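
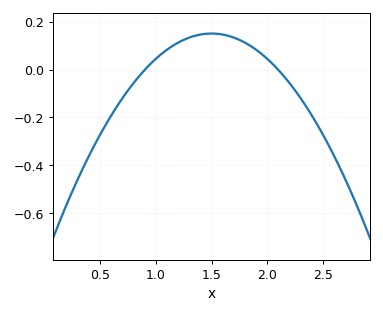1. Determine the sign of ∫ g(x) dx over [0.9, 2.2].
positive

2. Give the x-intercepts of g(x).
0.9, 2.1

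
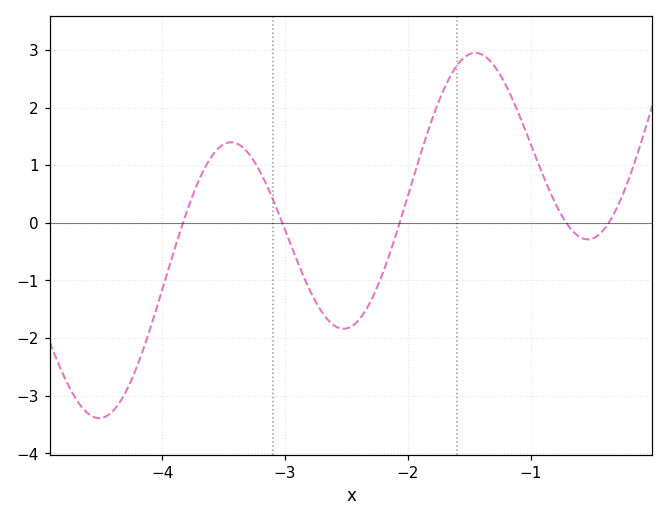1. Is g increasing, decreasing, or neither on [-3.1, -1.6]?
neither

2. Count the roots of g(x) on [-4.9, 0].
5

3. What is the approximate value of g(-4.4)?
-3.3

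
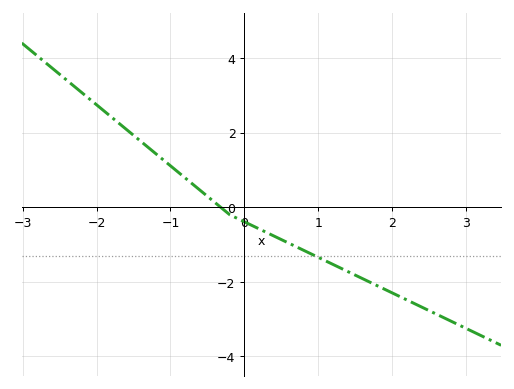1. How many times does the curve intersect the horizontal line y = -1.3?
1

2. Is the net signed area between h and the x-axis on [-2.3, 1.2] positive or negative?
positive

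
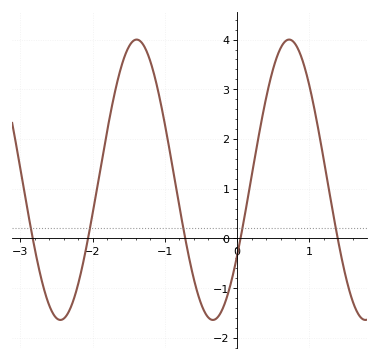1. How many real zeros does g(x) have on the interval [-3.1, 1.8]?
5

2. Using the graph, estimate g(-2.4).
-1.6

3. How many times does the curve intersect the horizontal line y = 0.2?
5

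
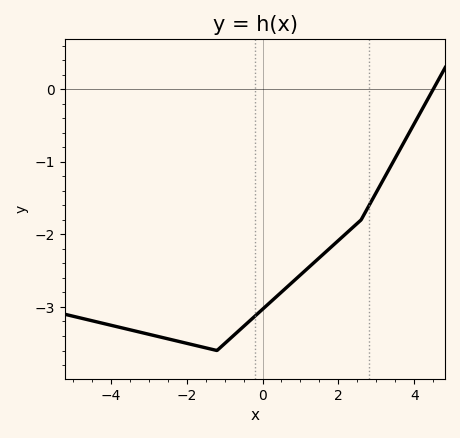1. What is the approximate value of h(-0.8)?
-3.41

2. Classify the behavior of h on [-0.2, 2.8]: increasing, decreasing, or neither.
increasing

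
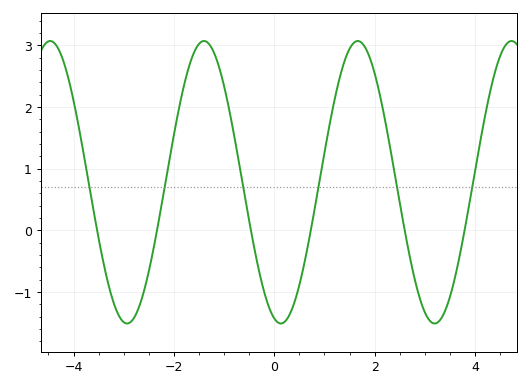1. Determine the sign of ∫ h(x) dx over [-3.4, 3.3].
positive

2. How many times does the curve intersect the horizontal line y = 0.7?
6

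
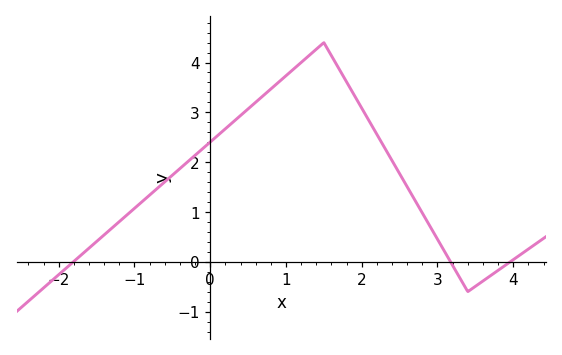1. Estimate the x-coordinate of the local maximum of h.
1.5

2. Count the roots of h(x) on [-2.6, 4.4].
3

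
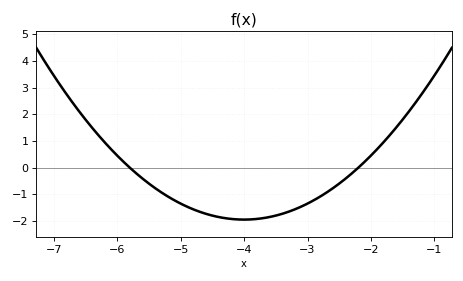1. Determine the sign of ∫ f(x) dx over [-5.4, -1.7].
negative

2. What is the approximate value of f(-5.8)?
0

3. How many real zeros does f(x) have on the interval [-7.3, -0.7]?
2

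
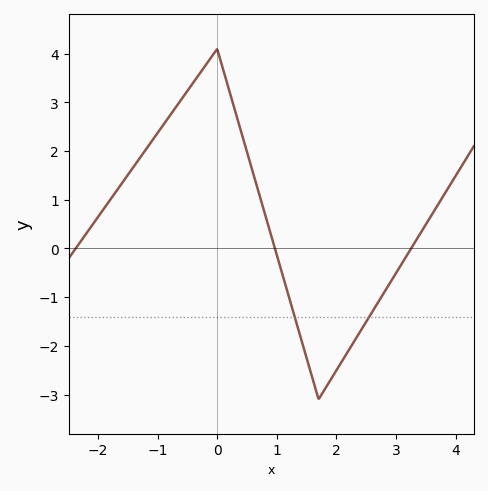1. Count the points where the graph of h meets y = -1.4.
2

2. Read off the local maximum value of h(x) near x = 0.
4.1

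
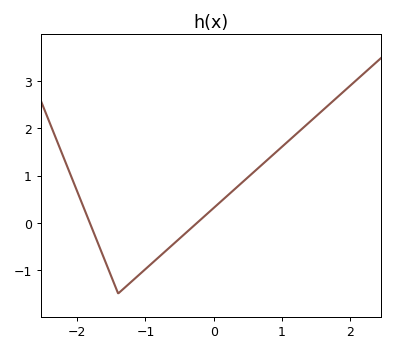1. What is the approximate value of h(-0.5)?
-0.3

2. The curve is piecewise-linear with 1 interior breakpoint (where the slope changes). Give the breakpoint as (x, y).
(-1.4, -1.5)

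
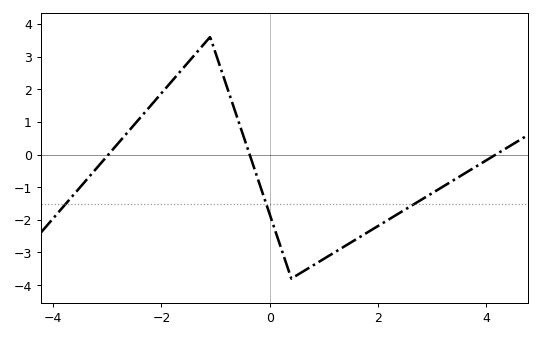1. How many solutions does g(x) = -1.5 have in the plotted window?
3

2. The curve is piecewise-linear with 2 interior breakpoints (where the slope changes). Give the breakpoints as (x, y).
(-1.1, 3.6); (0.4, -3.8)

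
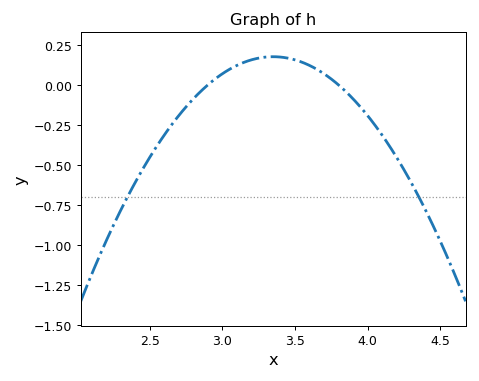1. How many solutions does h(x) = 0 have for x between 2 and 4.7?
2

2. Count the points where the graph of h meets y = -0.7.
2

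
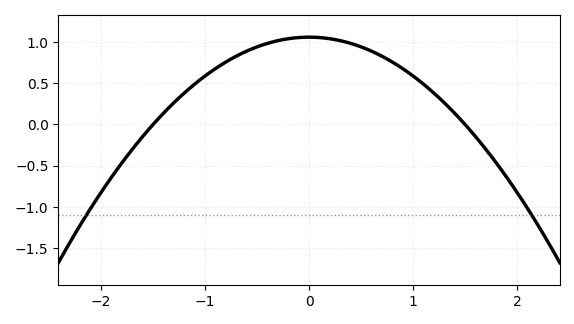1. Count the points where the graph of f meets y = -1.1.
2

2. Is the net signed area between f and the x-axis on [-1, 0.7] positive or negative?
positive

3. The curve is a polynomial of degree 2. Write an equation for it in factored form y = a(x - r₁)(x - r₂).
y = -0.47(x + 1.5)(x - 1.5)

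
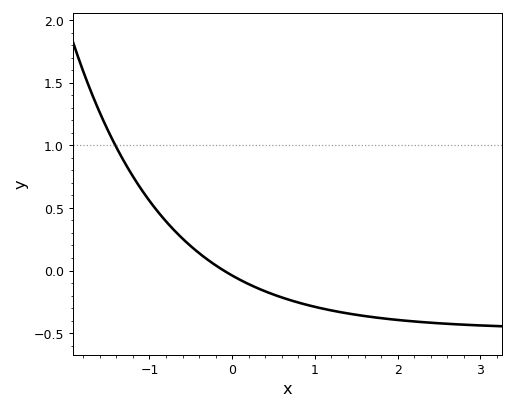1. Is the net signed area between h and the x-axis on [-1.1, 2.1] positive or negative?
negative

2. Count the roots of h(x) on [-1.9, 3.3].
1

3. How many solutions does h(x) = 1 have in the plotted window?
1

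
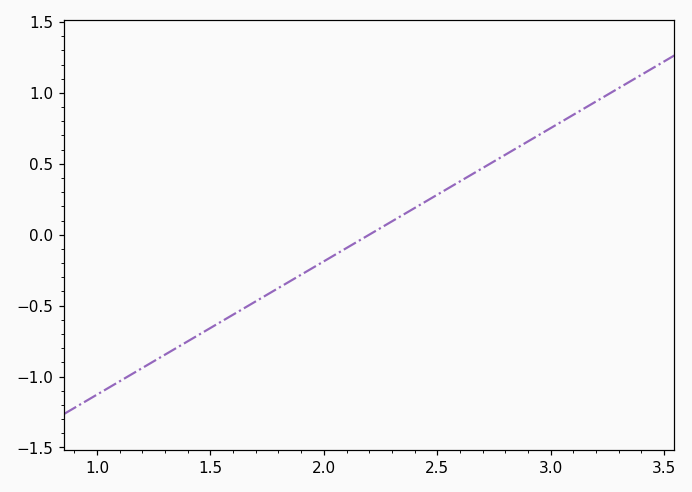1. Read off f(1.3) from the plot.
-0.846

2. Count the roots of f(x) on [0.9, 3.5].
1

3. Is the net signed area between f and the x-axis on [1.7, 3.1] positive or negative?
positive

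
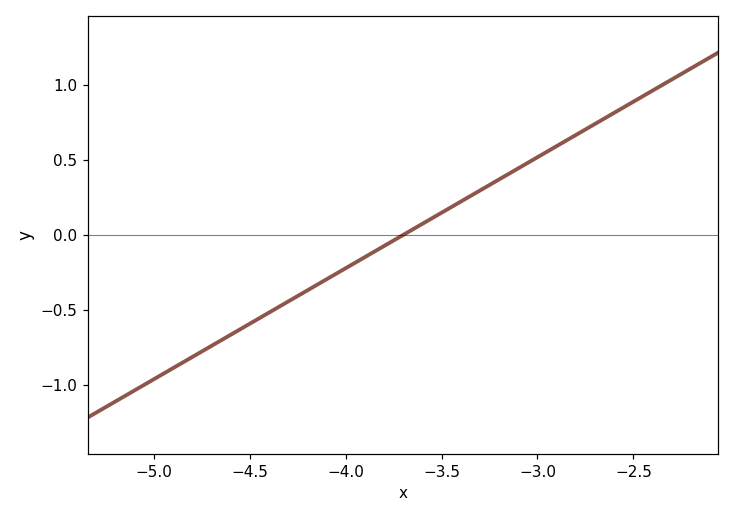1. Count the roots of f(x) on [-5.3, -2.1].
1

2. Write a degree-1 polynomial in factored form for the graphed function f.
y = 0.74(x + 3.7)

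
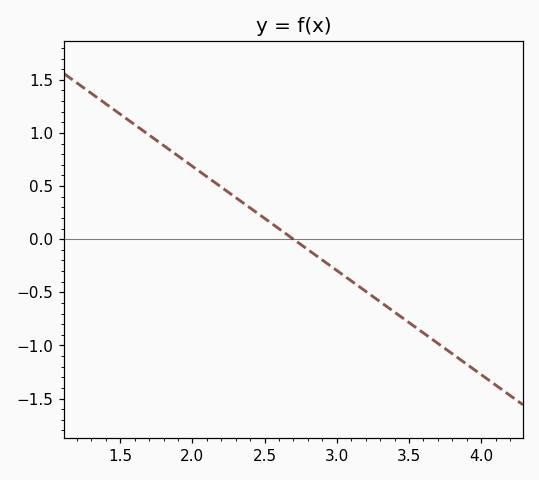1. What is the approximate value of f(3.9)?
-1.2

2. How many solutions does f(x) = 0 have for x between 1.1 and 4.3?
1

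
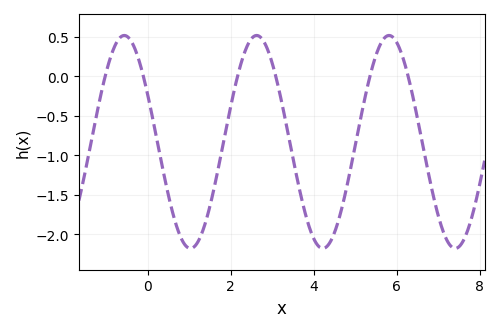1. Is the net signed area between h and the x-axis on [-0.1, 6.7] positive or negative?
negative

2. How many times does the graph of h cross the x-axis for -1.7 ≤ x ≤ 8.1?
6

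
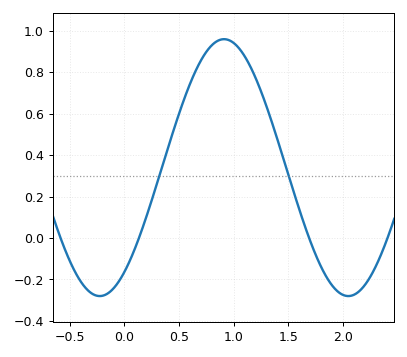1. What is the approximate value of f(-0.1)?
-0.24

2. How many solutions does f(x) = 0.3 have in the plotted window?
2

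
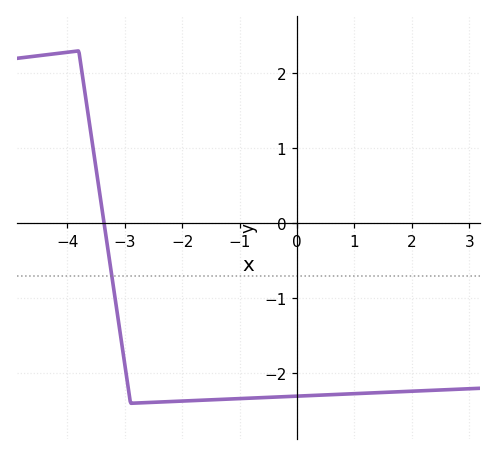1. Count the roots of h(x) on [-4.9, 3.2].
1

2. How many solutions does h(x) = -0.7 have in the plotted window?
1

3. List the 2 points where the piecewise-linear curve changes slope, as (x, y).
(-3.8, 2.3); (-2.9, -2.4)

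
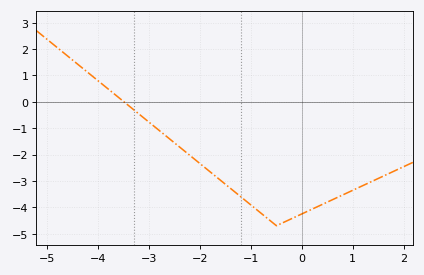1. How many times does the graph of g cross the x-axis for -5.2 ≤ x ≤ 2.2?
1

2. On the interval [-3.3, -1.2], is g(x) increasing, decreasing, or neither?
decreasing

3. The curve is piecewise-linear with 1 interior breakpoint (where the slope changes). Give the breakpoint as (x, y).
(-0.5, -4.7)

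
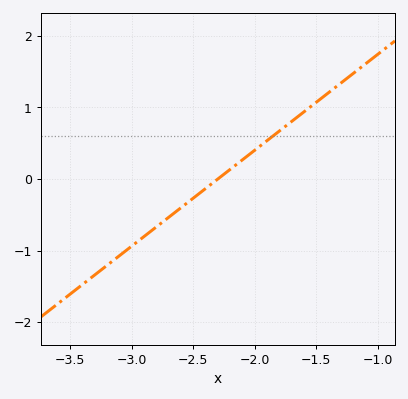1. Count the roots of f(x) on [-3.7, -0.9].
1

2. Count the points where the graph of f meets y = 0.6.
1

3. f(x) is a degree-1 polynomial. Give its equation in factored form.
y = 1.34(x + 2.3)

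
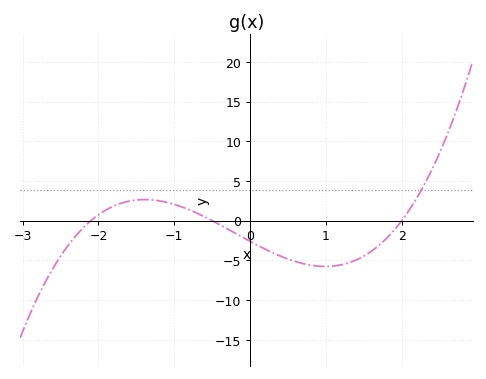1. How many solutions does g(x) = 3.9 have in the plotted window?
1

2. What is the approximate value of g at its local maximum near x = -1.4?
2.66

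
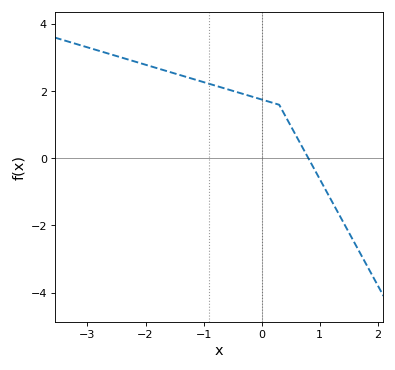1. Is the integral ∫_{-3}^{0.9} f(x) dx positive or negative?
positive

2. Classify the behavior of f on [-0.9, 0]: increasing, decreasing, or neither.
decreasing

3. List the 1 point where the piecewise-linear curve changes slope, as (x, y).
(0.3, 1.6)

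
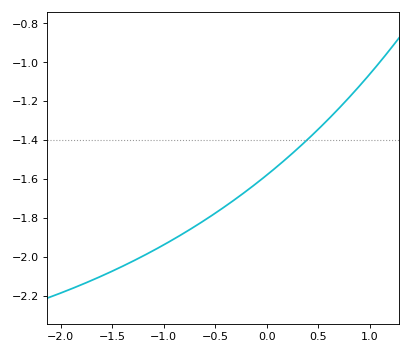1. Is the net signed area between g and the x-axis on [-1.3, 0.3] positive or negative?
negative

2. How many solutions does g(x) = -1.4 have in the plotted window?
1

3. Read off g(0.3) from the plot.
-1.44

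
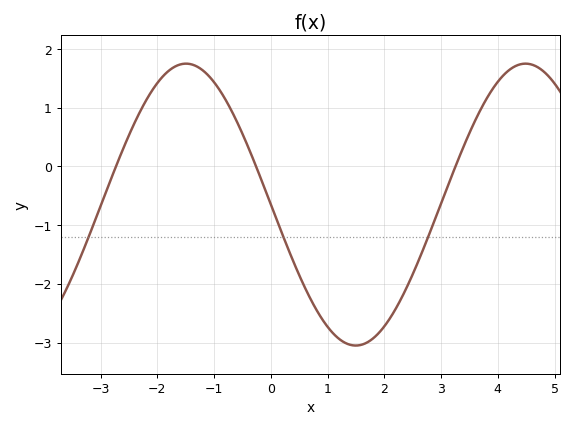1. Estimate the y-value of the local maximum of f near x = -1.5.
1.75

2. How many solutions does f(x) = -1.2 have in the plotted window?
3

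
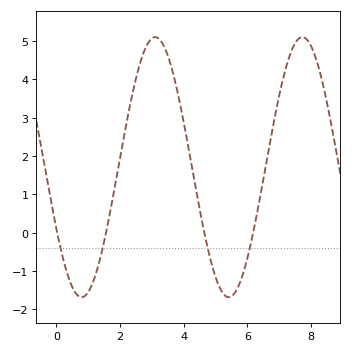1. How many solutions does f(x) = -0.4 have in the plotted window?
4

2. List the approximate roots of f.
0.029, 1.56, 4.65, 6.18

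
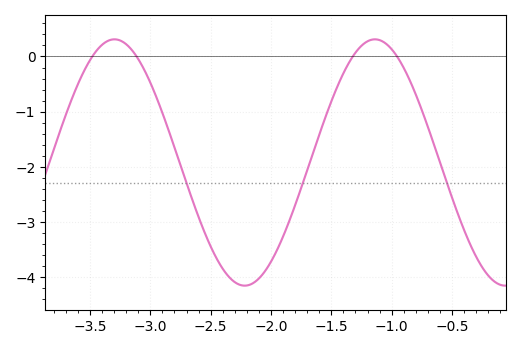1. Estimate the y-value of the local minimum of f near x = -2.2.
-4.1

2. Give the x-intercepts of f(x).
-3.5, -3.1, -1.3, -1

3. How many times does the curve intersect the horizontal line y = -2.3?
3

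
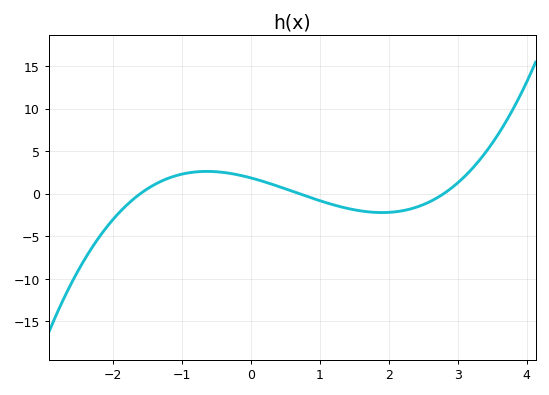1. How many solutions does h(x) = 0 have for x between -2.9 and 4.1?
3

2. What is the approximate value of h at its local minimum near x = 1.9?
-2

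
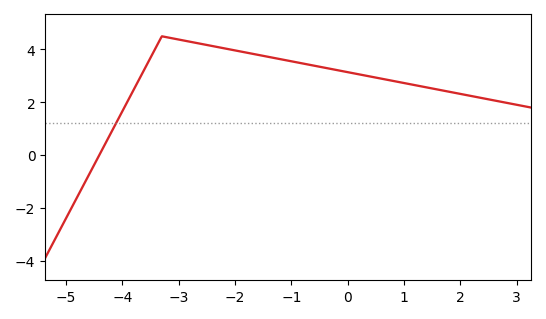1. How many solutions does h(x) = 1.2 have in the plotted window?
1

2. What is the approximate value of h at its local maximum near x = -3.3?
4.4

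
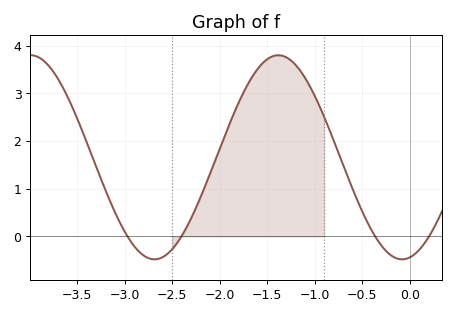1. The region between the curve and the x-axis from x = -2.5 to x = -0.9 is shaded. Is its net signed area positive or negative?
positive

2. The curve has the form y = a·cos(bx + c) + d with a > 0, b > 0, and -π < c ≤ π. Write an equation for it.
y = 2.14cos(2.4x - 3) + 1.66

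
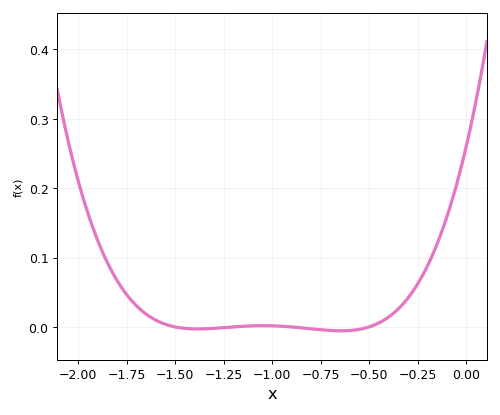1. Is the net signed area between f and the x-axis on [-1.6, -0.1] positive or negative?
positive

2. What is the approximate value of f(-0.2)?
0.087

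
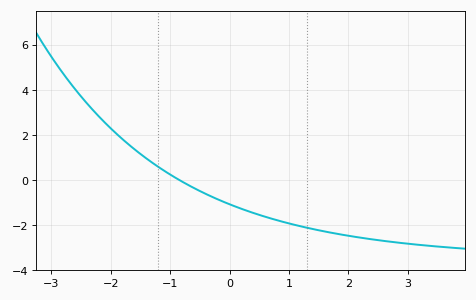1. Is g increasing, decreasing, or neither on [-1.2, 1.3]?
decreasing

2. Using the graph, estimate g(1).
-2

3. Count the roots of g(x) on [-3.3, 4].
1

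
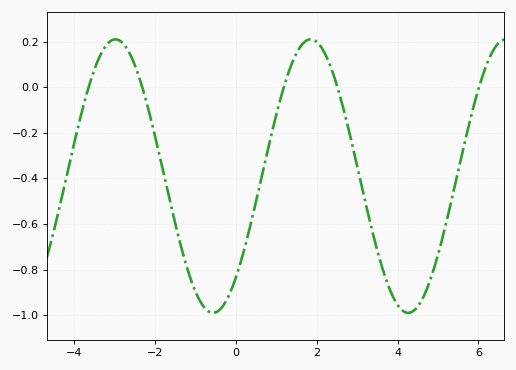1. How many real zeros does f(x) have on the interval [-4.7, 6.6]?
5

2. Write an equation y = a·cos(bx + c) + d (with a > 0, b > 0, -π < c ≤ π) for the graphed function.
y = 0.6cos(1.3x - 2.4) - 0.39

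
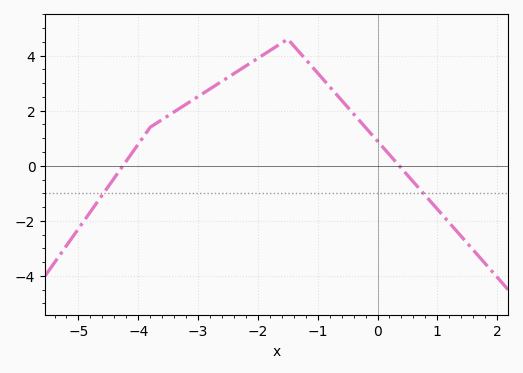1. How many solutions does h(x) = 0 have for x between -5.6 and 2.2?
2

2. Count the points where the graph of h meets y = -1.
2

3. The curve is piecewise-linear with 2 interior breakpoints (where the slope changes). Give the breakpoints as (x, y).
(-3.8, 1.4); (-1.5, 4.6)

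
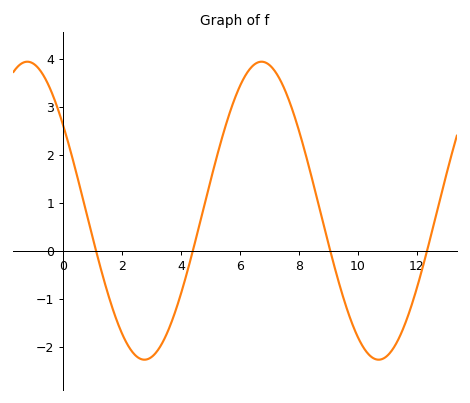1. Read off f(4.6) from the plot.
0.5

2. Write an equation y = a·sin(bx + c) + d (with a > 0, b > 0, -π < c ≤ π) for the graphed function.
y = 3.1sin(0.79x + 2.5) + 0.84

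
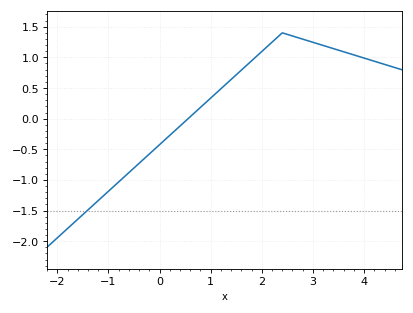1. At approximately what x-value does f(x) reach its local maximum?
2.4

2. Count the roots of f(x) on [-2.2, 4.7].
1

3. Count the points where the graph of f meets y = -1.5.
1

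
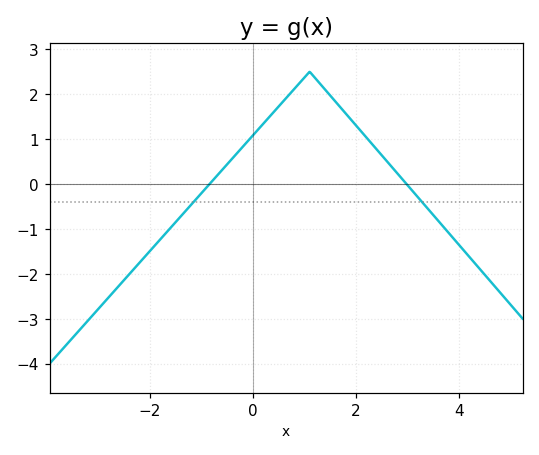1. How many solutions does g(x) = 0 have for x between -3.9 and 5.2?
2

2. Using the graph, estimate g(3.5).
-0.7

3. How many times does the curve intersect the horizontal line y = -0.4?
2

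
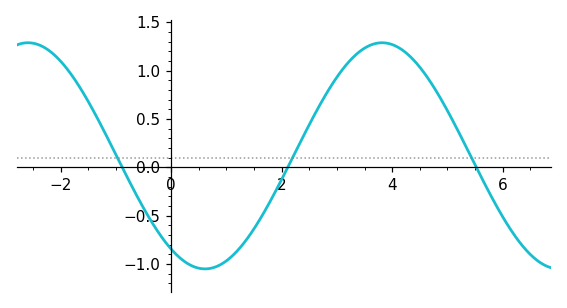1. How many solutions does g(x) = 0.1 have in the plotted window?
3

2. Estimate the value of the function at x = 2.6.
0.55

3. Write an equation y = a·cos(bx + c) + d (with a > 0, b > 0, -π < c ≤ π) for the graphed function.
y = 1.17cos(0.98x + 2.5) + 0.12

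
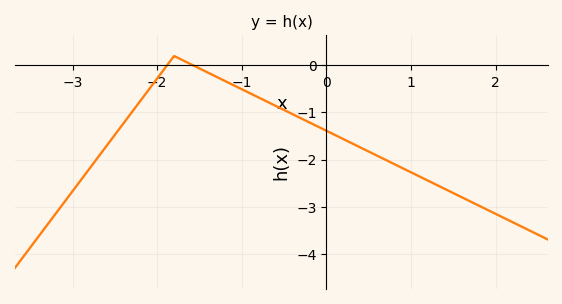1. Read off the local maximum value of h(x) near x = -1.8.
0.2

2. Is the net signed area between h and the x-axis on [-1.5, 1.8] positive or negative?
negative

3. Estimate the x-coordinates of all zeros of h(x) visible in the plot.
-1.88, -1.57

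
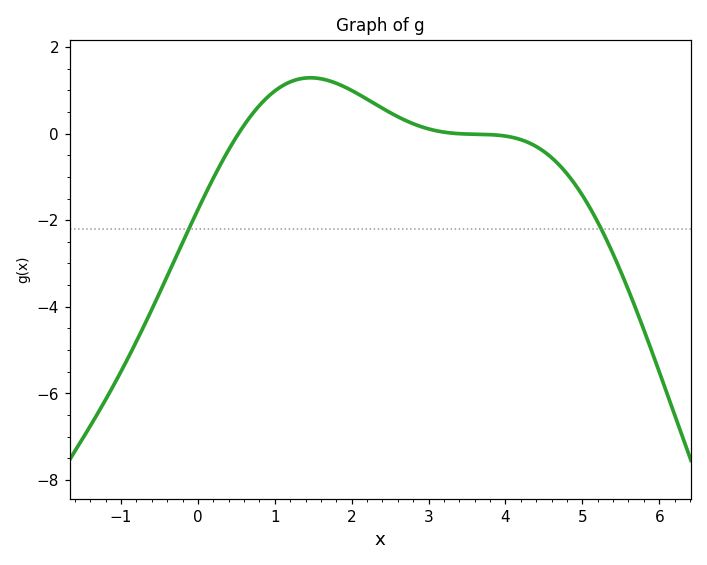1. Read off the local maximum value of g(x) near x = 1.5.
1.29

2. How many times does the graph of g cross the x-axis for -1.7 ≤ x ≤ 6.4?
2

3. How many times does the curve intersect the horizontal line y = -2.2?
2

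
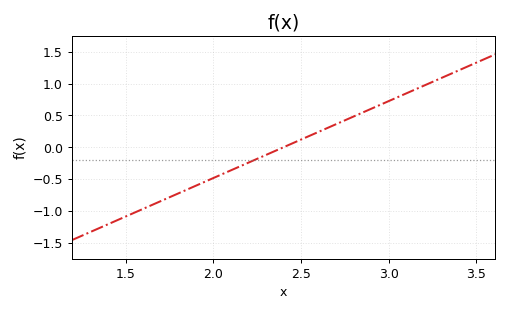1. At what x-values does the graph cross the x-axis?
2.4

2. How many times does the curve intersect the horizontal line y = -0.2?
1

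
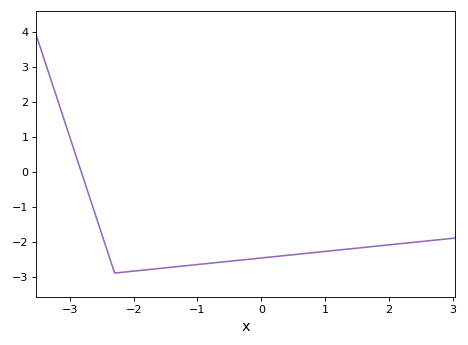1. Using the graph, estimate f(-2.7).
-0.7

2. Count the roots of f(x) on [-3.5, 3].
1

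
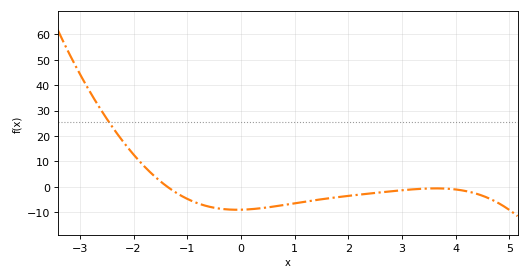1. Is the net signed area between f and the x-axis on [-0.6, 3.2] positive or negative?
negative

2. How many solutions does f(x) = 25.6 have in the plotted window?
1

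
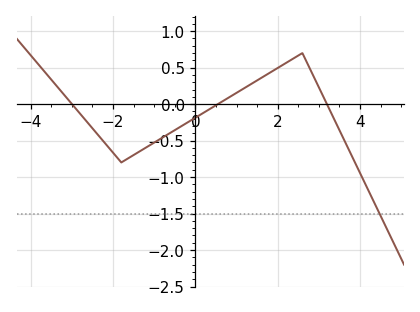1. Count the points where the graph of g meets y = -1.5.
1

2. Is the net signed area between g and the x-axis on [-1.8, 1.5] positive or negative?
negative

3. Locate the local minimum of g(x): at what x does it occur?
-1.8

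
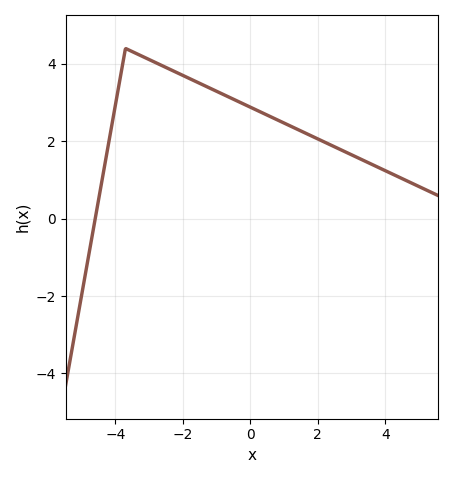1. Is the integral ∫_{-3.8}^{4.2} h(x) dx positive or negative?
positive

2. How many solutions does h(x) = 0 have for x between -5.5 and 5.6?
1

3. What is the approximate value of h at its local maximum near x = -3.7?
4.4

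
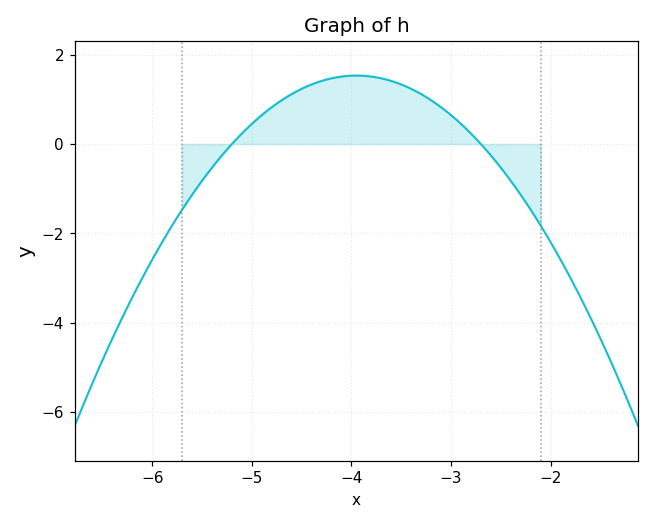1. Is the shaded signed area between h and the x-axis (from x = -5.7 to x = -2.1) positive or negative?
positive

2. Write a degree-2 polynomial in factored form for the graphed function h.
y = -0.98(x + 5.2)(x + 2.7)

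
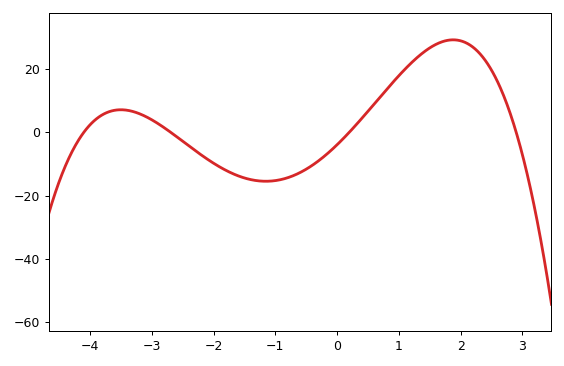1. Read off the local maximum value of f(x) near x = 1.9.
29.1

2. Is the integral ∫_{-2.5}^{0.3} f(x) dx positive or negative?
negative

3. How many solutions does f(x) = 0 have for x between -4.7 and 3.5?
4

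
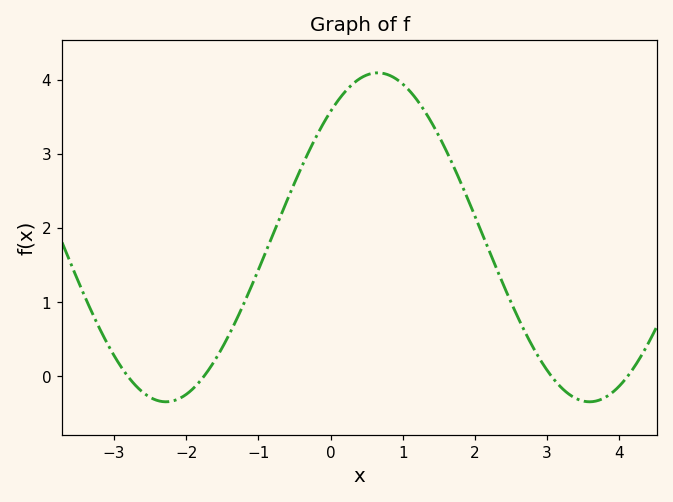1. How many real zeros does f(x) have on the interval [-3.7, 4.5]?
4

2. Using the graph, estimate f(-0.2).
3.23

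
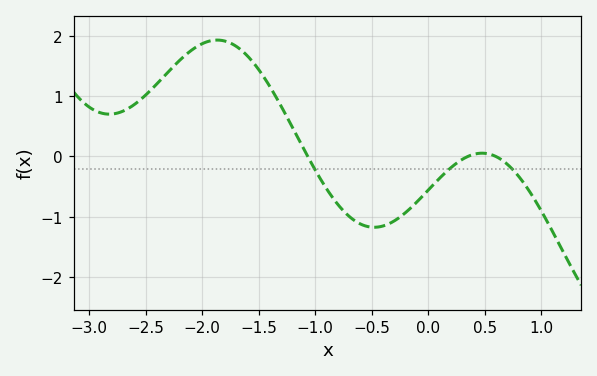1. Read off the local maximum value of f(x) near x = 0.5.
0.1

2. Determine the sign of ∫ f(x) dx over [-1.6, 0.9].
negative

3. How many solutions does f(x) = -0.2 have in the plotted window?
3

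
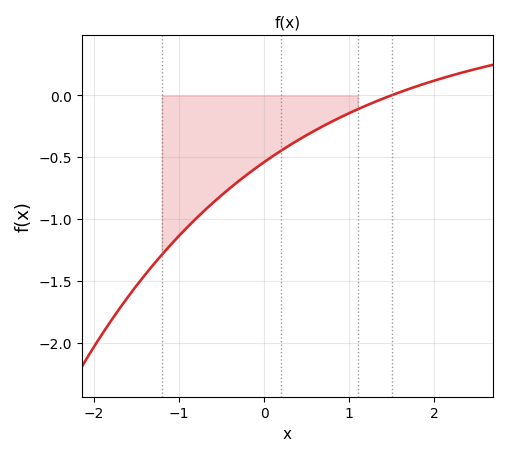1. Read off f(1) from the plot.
-0.15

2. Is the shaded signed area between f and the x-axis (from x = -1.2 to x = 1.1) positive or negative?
negative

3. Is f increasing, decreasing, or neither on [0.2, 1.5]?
increasing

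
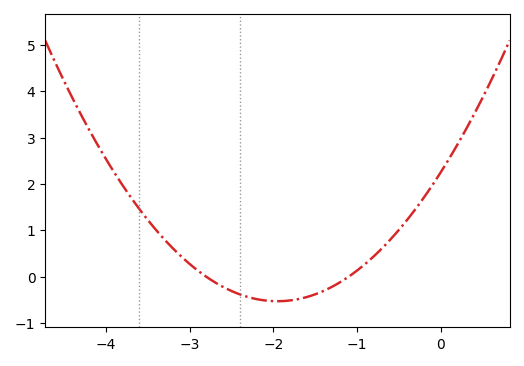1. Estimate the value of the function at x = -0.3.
1.5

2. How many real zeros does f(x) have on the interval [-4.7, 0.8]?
2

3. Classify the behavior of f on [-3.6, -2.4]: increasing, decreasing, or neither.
decreasing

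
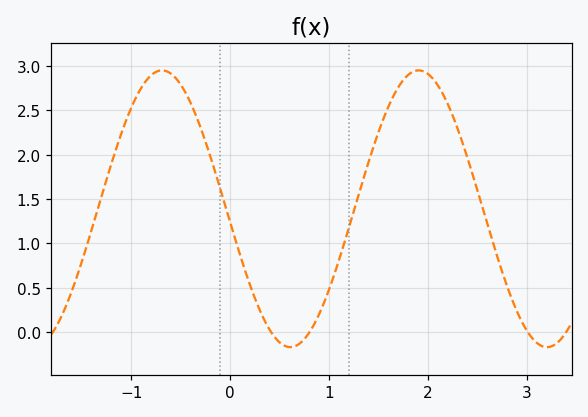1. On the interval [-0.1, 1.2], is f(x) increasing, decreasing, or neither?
neither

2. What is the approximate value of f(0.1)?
0.85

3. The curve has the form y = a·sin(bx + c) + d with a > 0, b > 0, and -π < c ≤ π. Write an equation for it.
y = 1.56sin(2.4x - 3) + 1.39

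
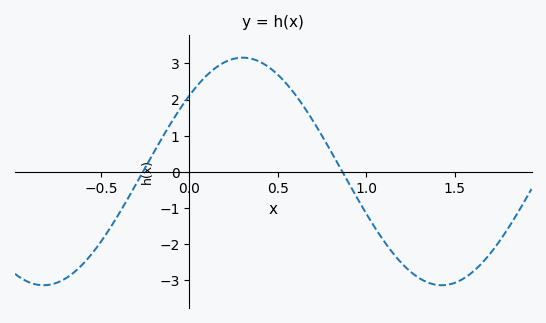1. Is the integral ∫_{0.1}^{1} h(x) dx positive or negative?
positive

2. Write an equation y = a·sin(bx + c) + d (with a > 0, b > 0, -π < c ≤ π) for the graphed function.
y = 3.15sin(2.79x + 0.732) + 0.01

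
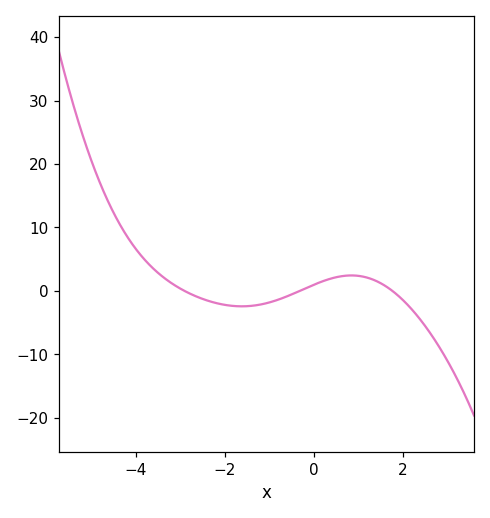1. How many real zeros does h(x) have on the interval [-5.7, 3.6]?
3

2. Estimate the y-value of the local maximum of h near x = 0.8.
2.43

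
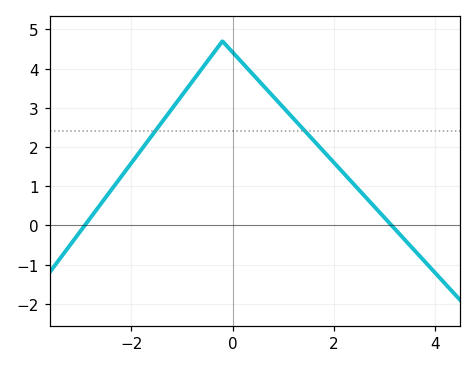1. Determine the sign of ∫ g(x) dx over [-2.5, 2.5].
positive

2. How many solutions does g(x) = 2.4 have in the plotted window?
2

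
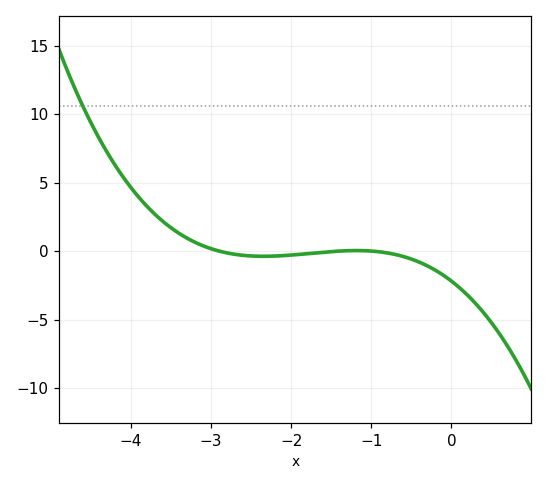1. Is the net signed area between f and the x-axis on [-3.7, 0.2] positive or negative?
negative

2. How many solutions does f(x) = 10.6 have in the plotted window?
1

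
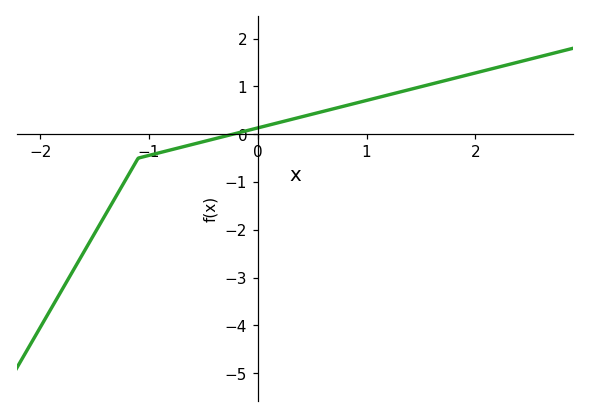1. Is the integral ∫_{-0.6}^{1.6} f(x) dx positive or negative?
positive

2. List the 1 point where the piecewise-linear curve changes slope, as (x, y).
(-1.1, -0.5)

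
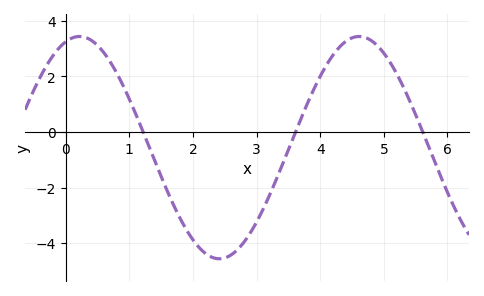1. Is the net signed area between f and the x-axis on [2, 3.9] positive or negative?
negative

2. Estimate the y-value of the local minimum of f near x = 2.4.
-4.6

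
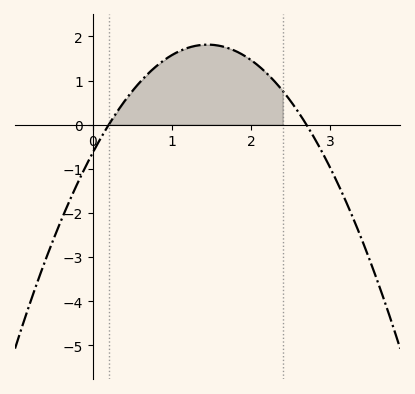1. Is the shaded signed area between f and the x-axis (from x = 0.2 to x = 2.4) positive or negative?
positive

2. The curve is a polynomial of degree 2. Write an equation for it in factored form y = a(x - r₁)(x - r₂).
y = -1.16(x - 0.2)(x - 2.7)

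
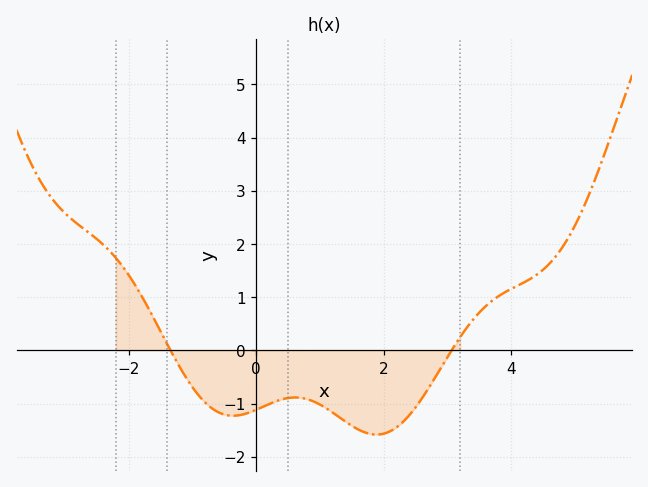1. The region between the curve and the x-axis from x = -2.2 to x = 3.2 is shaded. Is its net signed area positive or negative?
negative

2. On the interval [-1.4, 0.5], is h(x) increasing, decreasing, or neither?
neither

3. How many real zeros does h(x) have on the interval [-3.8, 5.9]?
2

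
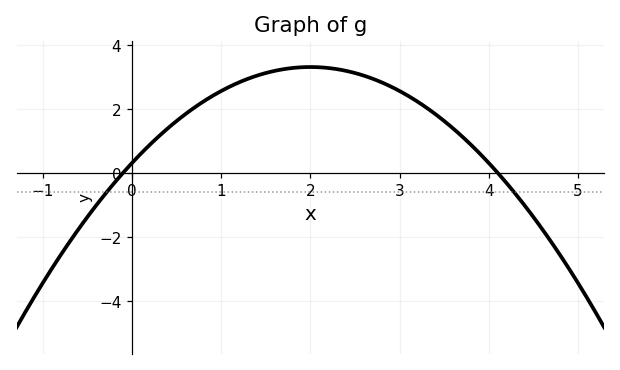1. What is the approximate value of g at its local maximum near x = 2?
3.31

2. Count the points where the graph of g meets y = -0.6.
2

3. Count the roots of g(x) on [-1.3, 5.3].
2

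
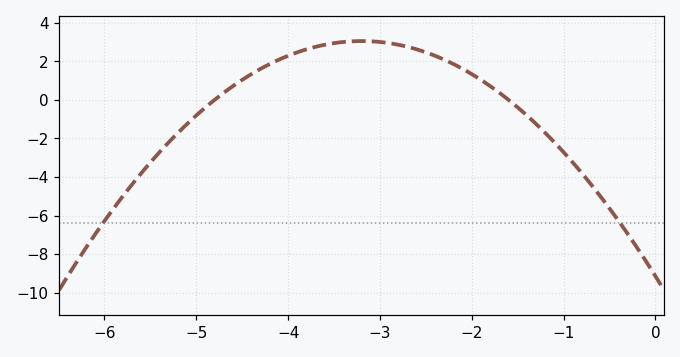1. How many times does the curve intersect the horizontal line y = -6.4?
2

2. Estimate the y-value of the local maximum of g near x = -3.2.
3.05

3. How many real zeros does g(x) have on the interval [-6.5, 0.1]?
2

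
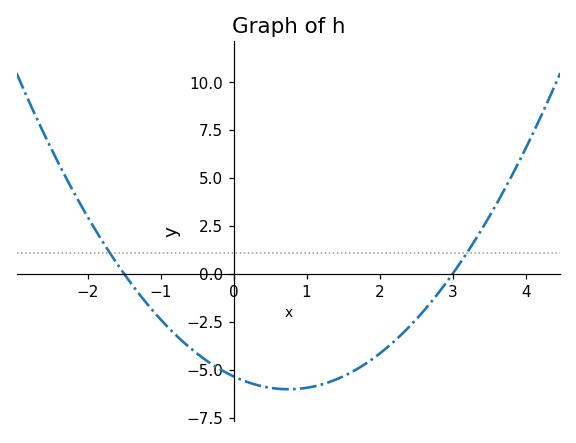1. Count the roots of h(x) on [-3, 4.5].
2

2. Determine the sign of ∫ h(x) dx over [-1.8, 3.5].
negative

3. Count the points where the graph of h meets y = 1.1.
2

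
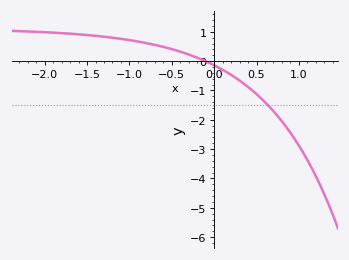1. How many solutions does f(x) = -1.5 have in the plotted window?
1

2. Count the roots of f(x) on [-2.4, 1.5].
1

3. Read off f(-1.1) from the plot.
0.761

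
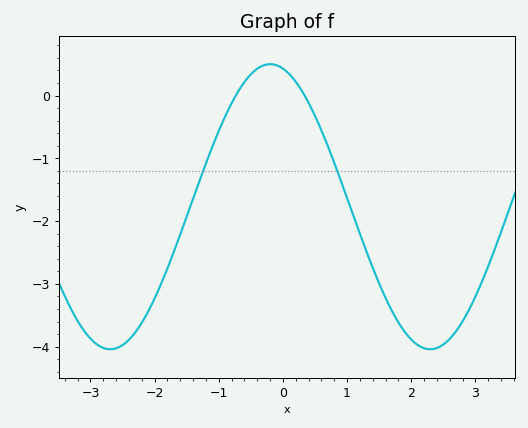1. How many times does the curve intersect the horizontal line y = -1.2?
2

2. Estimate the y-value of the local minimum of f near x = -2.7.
-4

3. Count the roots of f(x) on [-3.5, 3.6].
2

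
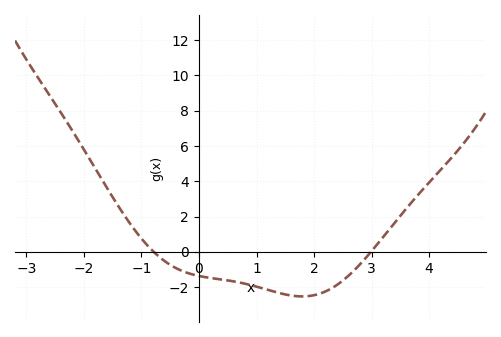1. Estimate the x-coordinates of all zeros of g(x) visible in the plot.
-0.787, 2.99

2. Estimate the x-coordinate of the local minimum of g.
1.79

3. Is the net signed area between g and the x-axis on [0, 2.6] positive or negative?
negative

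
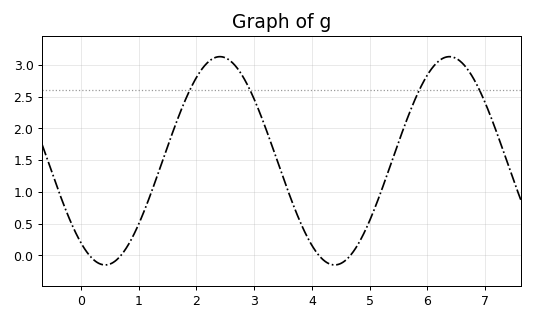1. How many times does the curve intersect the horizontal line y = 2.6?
4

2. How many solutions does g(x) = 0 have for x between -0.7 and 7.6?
4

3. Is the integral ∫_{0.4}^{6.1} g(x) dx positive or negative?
positive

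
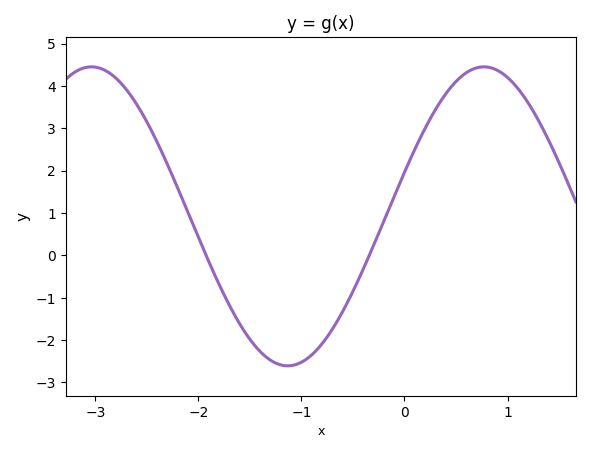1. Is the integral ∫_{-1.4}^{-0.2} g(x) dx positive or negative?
negative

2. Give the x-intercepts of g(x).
-1.93, -0.341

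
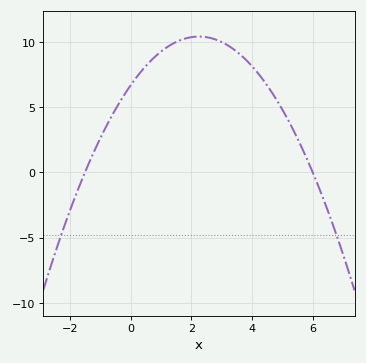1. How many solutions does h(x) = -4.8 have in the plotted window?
2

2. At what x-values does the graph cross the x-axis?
-1.5, 6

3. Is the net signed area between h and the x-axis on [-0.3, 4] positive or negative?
positive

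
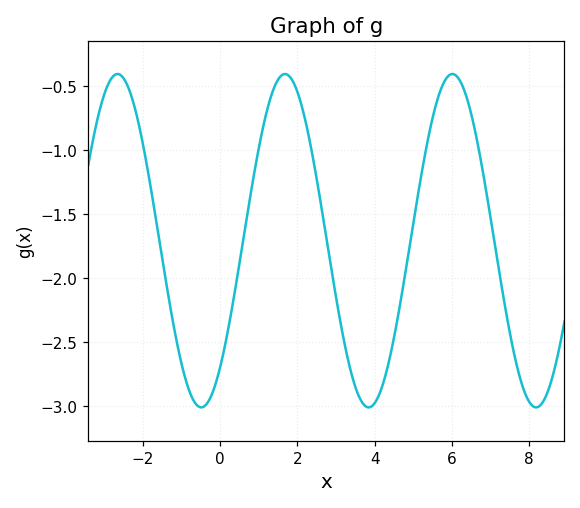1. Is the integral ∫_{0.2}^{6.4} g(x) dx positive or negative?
negative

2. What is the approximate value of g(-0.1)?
-2.81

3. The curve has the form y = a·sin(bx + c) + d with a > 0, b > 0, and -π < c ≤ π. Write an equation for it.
y = 1.3sin(1.45x - 0.86) - 1.71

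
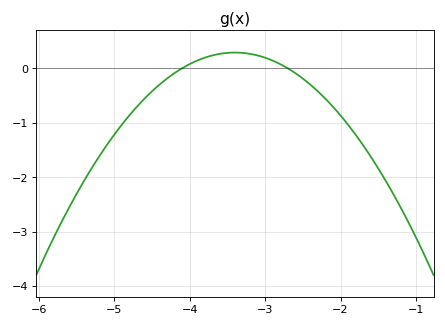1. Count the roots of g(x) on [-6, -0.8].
2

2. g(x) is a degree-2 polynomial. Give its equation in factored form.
y = -0.59(x + 4.1)(x + 2.7)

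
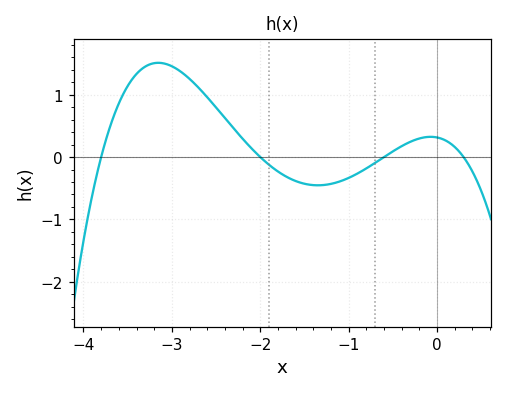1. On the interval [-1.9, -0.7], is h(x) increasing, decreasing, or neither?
neither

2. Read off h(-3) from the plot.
1.46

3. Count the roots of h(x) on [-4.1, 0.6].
4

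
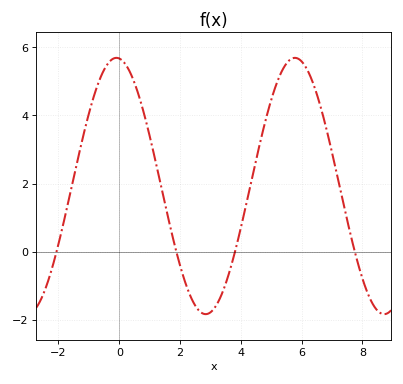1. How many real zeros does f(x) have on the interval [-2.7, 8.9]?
4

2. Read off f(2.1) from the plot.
-0.8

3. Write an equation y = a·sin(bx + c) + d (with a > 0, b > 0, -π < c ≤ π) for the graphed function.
y = 3.76sin(1.1x + 1.7) + 1.93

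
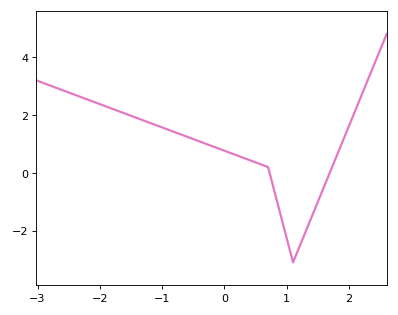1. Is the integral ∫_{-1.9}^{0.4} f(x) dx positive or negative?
positive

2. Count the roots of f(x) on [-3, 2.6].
2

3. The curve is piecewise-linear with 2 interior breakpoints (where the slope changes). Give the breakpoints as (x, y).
(0.7, 0.2); (1.1, -3.1)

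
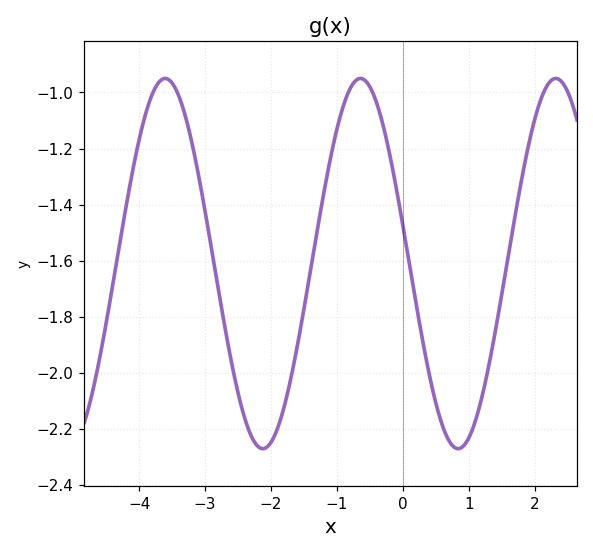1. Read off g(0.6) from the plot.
-2.19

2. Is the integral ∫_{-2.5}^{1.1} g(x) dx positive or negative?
negative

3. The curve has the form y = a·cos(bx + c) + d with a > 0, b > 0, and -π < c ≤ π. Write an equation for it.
y = 0.66cos(2.12x + 1.36) - 1.61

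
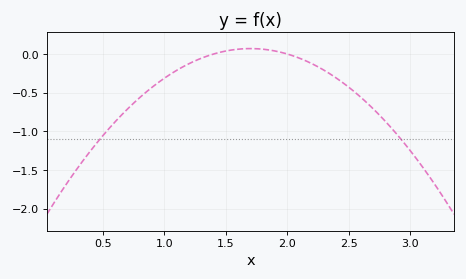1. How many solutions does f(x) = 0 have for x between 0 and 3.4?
2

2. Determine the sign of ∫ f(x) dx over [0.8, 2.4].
negative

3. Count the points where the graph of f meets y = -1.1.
2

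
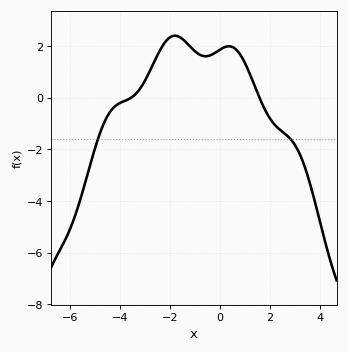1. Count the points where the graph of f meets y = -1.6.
2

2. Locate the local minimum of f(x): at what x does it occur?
-0.569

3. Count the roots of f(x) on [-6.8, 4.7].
2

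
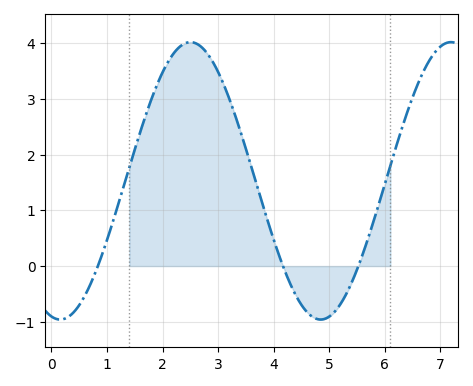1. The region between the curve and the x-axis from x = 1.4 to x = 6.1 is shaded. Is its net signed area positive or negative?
positive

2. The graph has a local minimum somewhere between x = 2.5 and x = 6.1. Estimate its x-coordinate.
4.85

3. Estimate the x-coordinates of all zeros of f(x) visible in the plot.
0.835, 4.17, 5.52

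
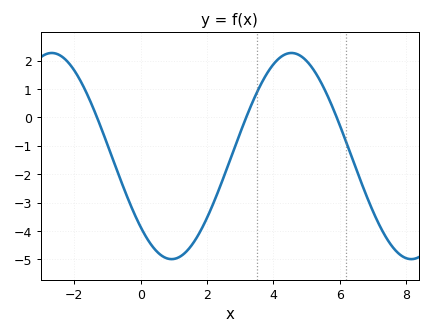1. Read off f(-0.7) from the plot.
-1.9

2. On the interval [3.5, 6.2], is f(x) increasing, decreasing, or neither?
neither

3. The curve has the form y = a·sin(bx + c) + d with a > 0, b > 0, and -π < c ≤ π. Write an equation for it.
y = 3.63sin(0.87x - 2.4) - 1.36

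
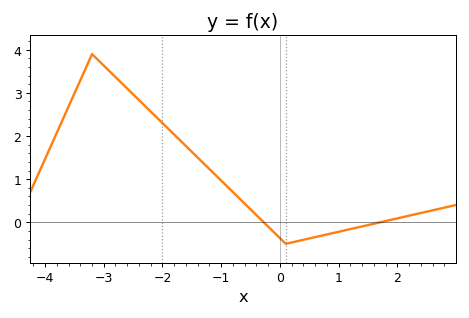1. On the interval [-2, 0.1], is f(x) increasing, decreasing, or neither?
decreasing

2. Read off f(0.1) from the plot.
-0.5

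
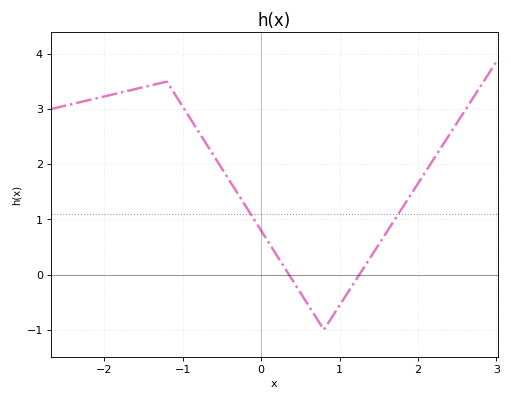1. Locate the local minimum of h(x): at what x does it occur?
0.8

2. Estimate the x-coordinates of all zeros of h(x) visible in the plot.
0.356, 1.25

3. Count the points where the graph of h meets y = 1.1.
2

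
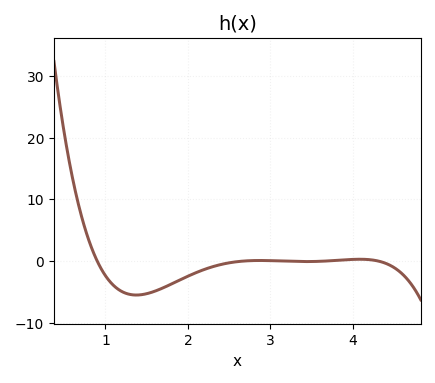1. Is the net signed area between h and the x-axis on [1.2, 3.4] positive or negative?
negative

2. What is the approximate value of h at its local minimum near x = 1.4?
-5.54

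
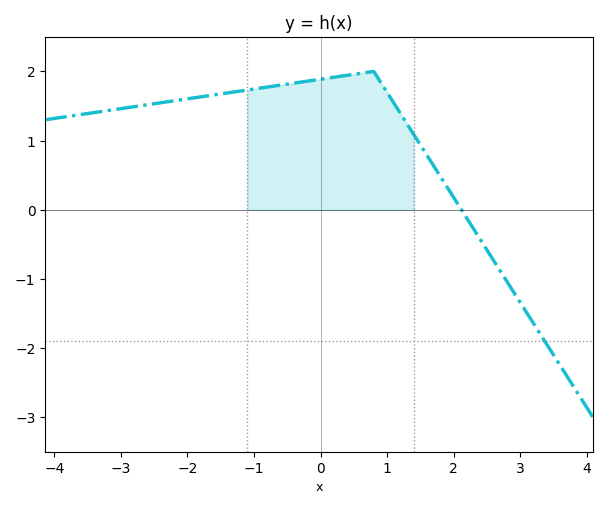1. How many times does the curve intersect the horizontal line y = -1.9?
1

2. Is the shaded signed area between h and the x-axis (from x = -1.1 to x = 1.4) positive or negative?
positive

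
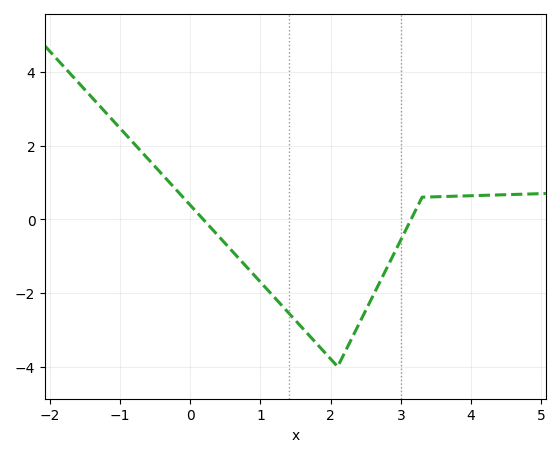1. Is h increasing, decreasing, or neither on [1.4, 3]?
neither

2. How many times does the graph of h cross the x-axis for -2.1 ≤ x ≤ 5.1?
2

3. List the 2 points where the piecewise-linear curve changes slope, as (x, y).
(2.1, -4); (3.3, 0.6)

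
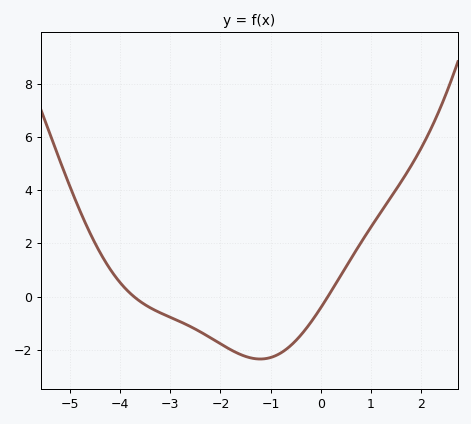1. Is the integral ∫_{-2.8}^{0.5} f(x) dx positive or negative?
negative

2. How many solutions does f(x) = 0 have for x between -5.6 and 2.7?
2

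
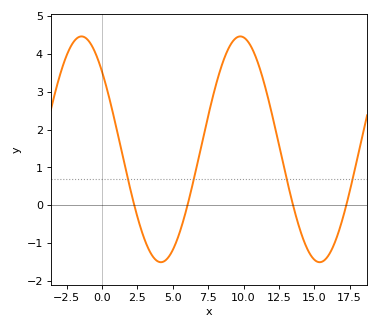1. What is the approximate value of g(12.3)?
1.94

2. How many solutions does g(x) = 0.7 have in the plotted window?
4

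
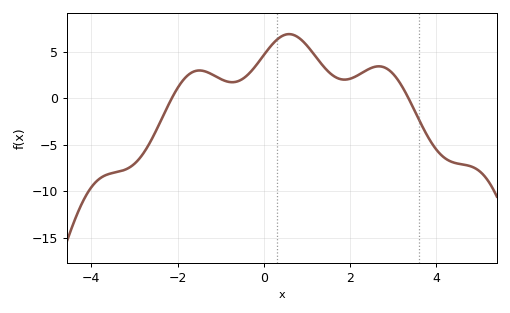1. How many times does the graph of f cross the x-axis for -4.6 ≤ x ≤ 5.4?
2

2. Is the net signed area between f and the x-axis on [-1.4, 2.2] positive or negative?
positive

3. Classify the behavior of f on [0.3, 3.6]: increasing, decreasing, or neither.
neither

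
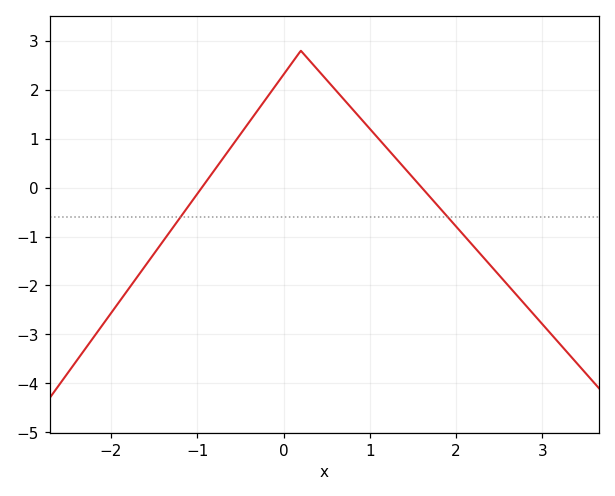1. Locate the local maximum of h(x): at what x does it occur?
0.2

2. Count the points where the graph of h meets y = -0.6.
2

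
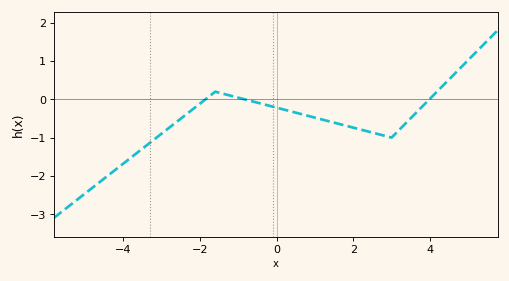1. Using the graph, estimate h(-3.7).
-1.4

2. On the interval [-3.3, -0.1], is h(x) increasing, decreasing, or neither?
neither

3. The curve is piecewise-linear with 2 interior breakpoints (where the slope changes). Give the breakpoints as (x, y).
(-1.6, 0.2); (3, -1)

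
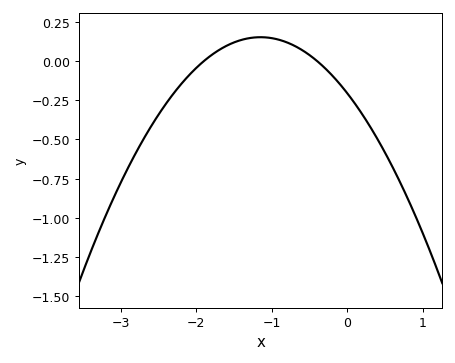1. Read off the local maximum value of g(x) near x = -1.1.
0.16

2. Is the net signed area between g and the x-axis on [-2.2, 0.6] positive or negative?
negative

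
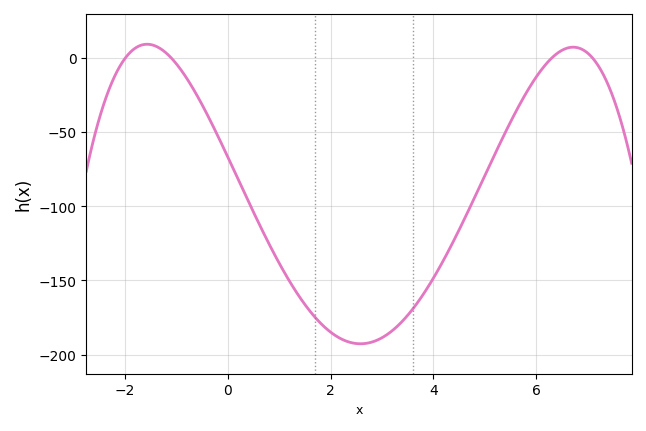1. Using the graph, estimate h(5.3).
-57.2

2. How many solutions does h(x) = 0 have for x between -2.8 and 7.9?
4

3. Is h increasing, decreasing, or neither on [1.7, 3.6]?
neither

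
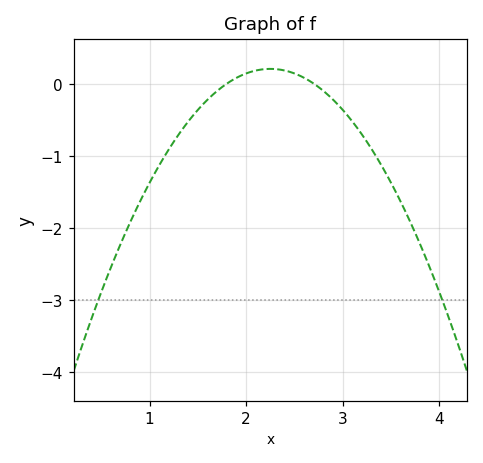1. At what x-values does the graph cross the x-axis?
1.8, 2.7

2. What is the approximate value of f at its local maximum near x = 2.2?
0.205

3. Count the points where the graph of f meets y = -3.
2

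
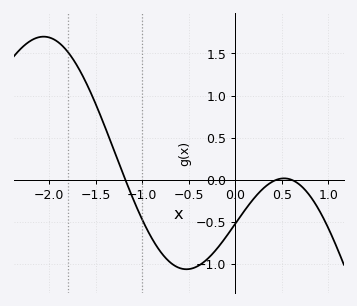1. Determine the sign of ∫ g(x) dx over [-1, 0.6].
negative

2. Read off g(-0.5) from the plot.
-1.05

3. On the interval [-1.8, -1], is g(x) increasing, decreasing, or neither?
decreasing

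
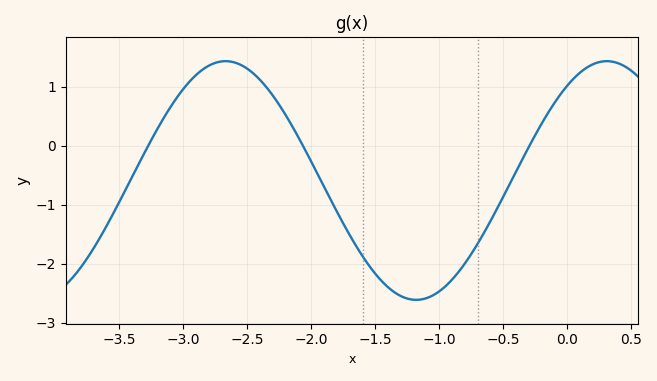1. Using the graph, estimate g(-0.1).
0.728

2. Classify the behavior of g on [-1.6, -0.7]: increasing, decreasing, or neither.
neither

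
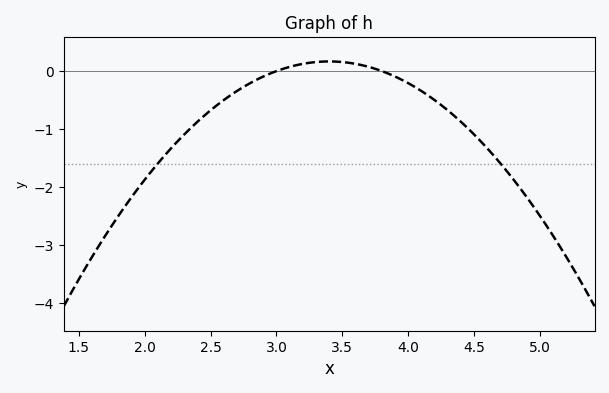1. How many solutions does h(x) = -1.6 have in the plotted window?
2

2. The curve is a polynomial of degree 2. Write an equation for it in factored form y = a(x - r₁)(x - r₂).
y = -1.04(x - 3)(x - 3.8)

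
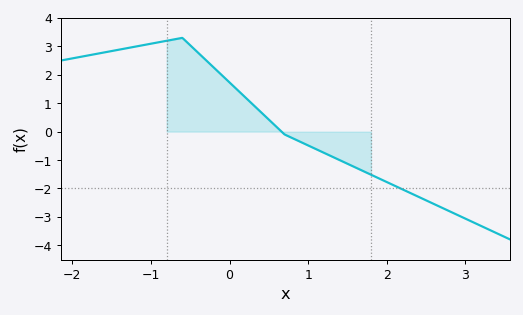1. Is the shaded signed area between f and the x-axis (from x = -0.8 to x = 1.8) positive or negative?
positive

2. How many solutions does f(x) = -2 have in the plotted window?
1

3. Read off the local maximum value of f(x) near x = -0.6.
3.3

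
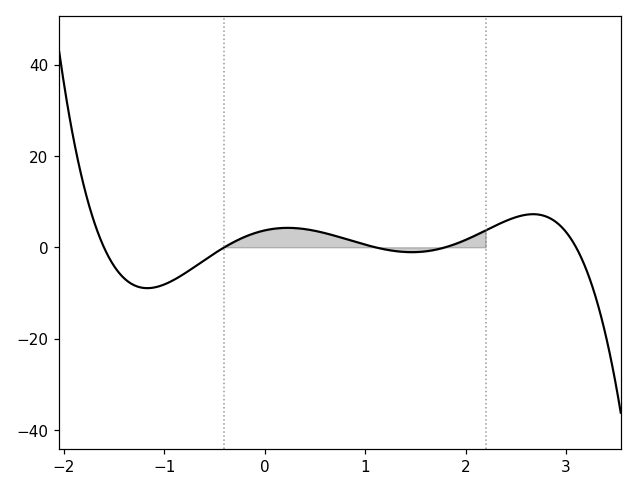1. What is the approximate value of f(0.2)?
4.24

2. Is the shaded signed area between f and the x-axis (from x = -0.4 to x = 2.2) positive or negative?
positive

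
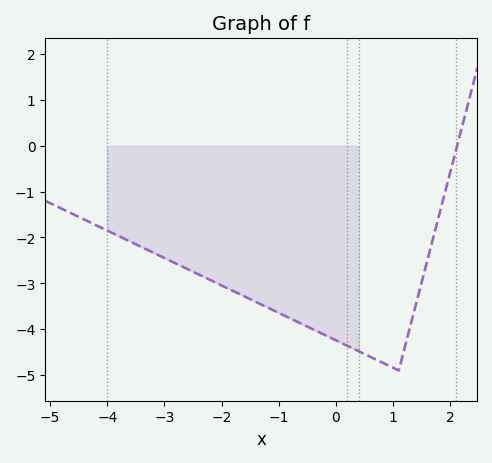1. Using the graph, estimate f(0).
-4.2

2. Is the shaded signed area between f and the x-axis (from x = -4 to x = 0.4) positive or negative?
negative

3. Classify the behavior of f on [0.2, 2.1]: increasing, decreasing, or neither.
neither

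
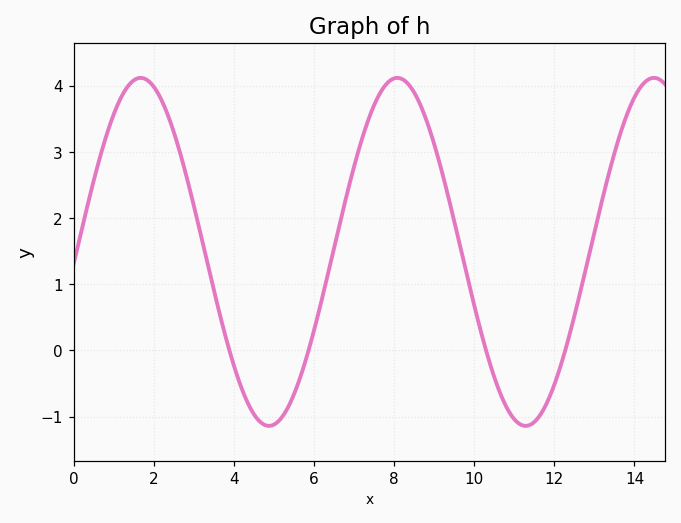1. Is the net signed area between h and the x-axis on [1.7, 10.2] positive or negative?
positive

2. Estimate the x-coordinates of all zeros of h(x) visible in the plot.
3.88, 5.86, 10.3, 12.3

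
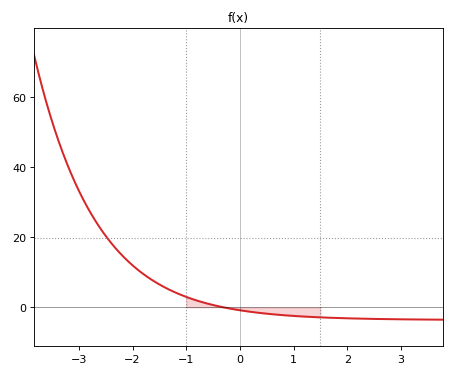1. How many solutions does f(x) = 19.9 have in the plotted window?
1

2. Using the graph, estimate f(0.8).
-2.21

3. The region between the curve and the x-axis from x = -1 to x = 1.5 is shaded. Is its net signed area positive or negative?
negative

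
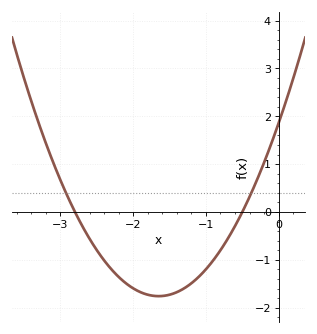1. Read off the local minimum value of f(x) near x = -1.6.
-1.76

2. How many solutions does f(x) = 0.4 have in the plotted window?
2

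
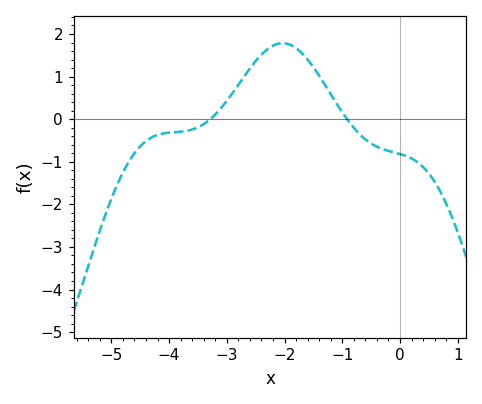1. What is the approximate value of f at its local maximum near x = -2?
1.78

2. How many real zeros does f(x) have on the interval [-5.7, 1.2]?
2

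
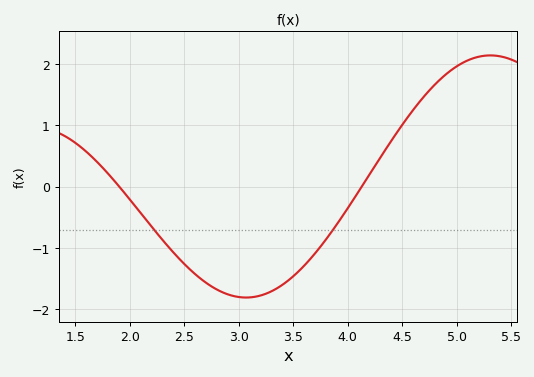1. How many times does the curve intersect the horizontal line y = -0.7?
2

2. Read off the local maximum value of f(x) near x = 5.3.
2.1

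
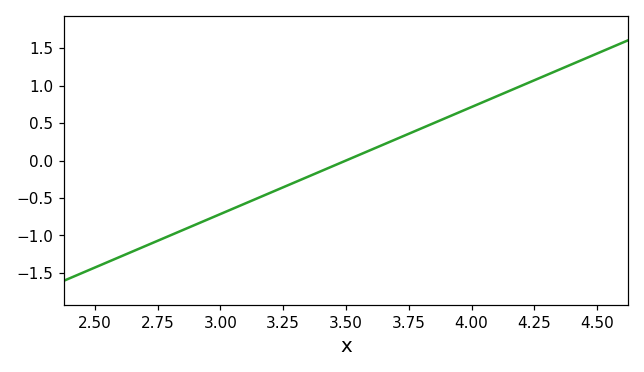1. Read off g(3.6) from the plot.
0.15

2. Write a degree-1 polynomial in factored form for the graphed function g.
y = 1.43(x - 3.5)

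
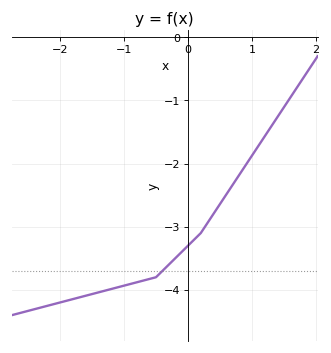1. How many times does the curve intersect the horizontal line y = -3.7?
1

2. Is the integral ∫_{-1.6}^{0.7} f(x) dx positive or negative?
negative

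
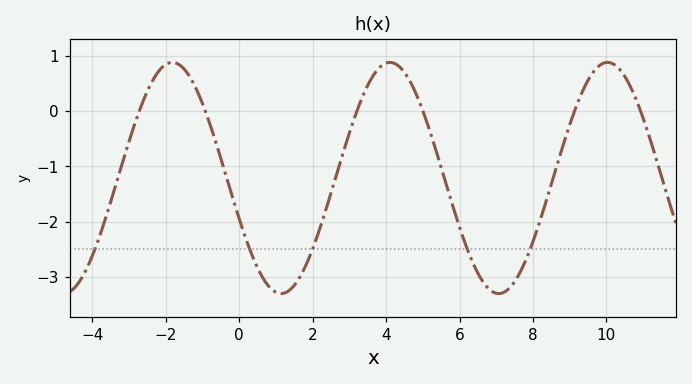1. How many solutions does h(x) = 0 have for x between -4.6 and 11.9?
6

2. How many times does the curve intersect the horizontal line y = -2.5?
5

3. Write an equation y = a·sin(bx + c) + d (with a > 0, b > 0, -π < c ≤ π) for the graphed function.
y = 2.09sin(1.1x - 2.8) - 1.21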